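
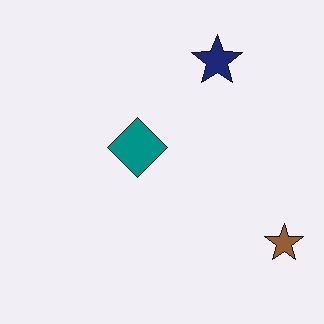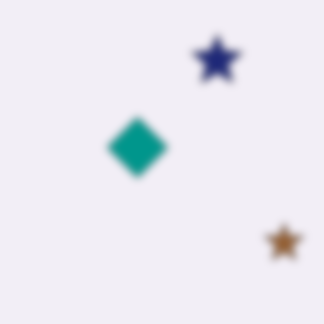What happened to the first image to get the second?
This is the original image noticeably gaussian-blurred.

Shape edges and outlines are uniformly softened across the whole image.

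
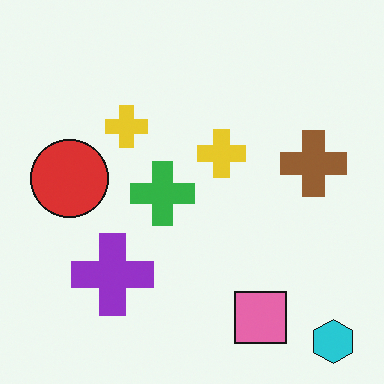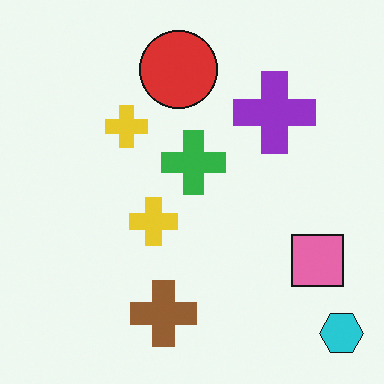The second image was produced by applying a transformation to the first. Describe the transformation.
Transposed (reflected across the top-left ↔ bottom-right diagonal).

Shapes have swapped their row and column positions — what was in the top-right is now in the bottom-left — a diagonal reflection.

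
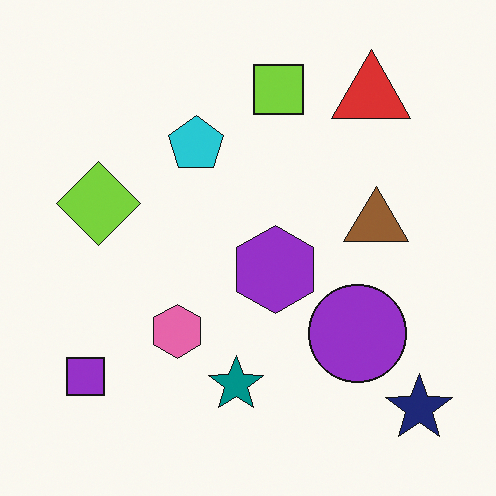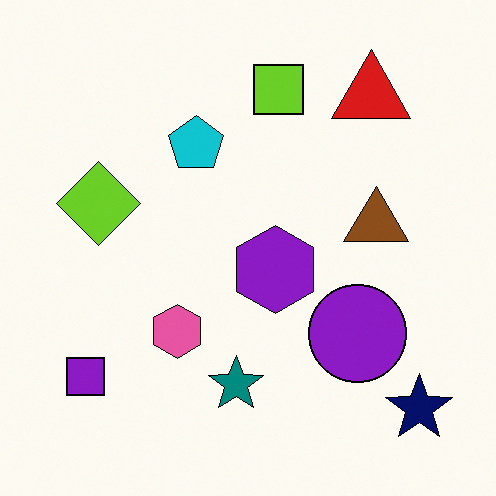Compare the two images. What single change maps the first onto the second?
The second image is the first given slightly increased contrast.

Tones are pushed away from mid-grey across the whole image — a global contrast change.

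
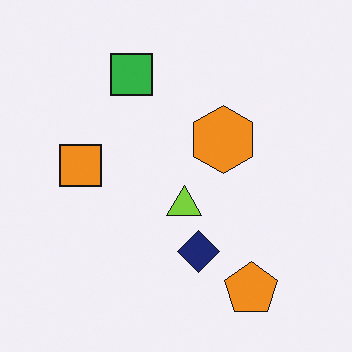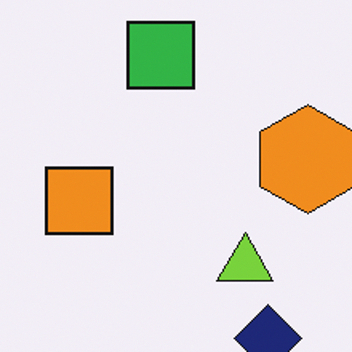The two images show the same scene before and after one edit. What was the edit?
It was cropped to a modestly smaller region and rescaled.

The visible shapes are larger and the field of view is narrower; shapes near the original edges may be partly or wholly outside the frame — a crop-and-rescale.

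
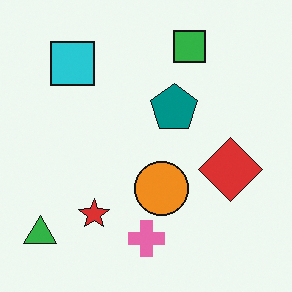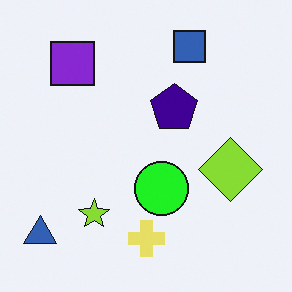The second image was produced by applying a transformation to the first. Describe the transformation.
Hue-shifted through roughly a third of the color wheel.

Every shape's color has rotated by the same amount around the hue wheel — a uniform hue shift.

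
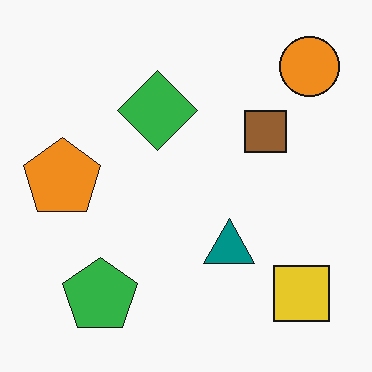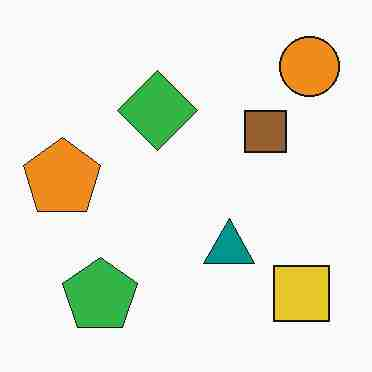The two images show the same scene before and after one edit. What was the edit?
The image was heavily JPEG-compressed with obvious blocking artifacts.

Blocky 8×8 compression artifacts appear around shape edges and the flat background shows ringing — characteristic JPEG degradation.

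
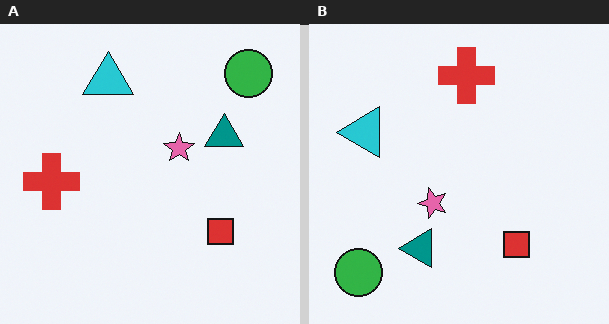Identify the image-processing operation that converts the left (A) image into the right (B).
The right (B) image is the left (A) transposed (reflected across the top-left ↔ bottom-right diagonal).

Shapes have swapped their row and column positions — what was in the top-right is now in the bottom-left — a diagonal reflection.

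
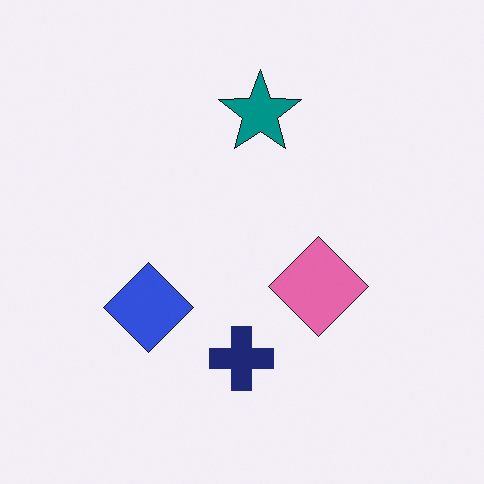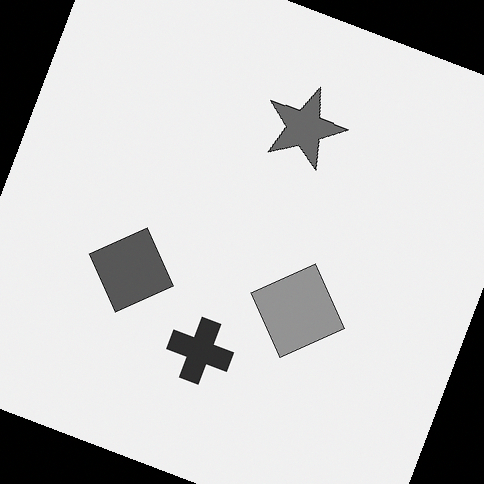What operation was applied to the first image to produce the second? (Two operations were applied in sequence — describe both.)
The transformation is: converted to grayscale, then rotated clockwise by a clearly visible amount.

All color is removed — every shape is now a shade of grey. Every shape is tilted by the same angle and the image corners show triangular fill wedges — a whole-image rotation by a non-right angle.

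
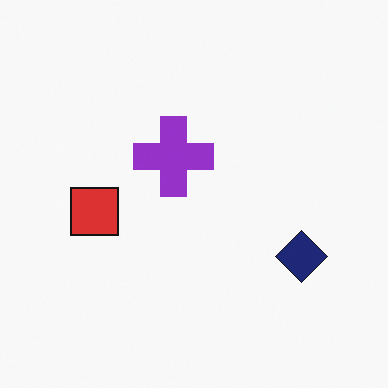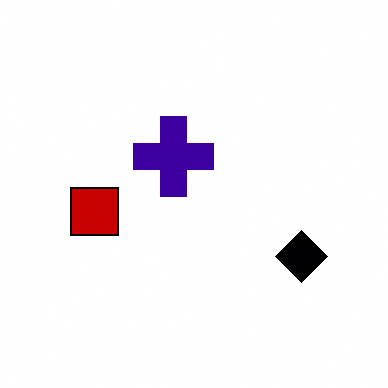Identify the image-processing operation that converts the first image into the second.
The second image is the first boosted in contrast.

Tones are pushed away from mid-grey across the whole image — a global contrast change.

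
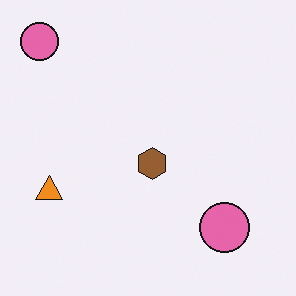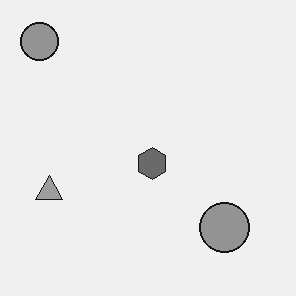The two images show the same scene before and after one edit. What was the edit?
The image was converted to grayscale.

All color is removed — every shape is now a shade of grey.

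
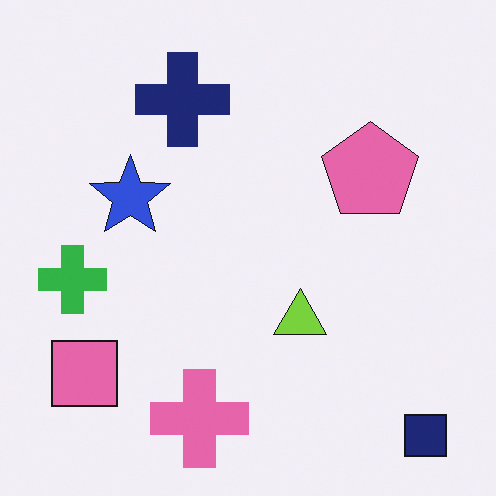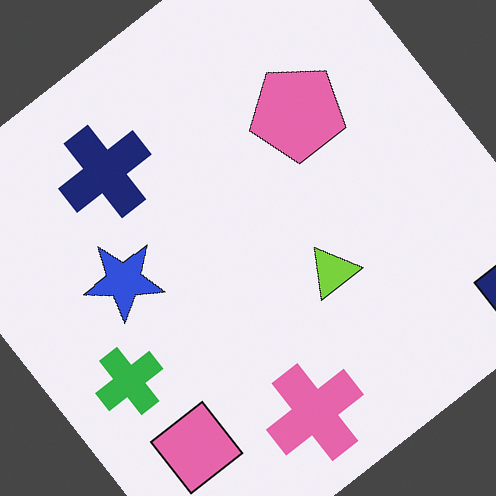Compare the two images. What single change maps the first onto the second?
The image was rotated counter-clockwise by a large amount — several tens of degrees.

Every shape is tilted by the same angle and the image corners show triangular fill wedges — a whole-image rotation by a non-right angle.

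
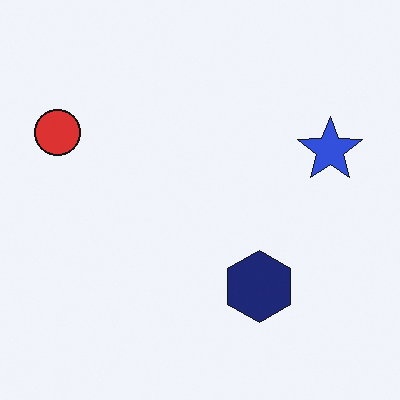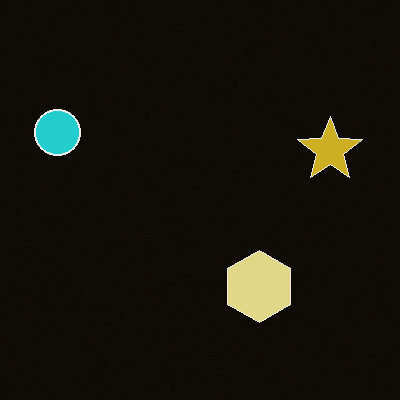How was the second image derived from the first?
It was color-inverted (negative).

The light background has become dark and every shape's color is its complement — a photographic negative.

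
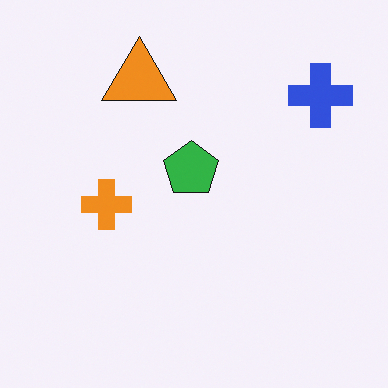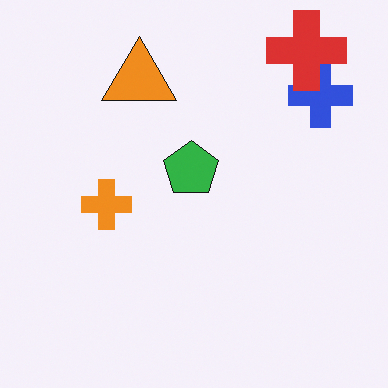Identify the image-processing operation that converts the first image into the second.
Overlaid with an additional red cross.

A red cross appears in the second image that is absent from the first.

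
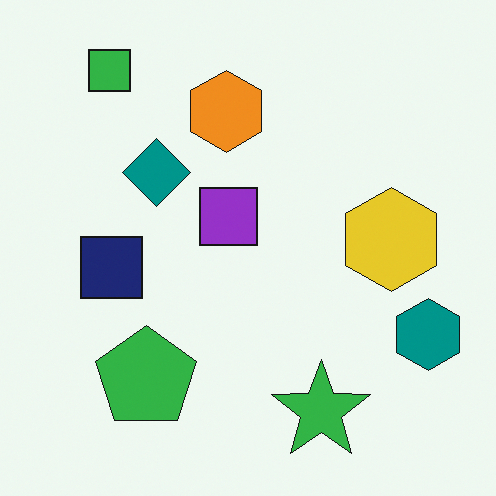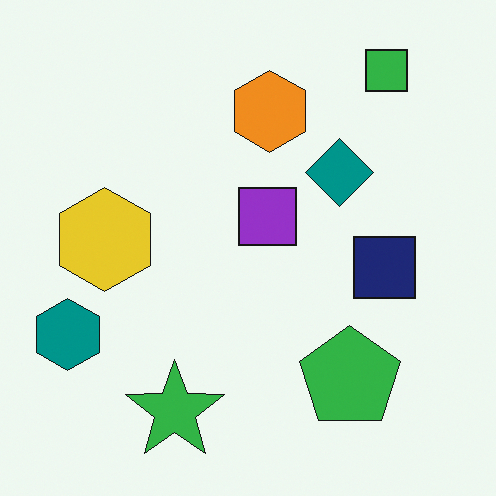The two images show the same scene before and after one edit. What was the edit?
The second image is the first flipped horizontally (left ↔ right).

The teal hexagon is in the bottom-right of the first image and the bottom-left of the second — shapes on opposite sides of the vertical midline have swapped in a mirror flip.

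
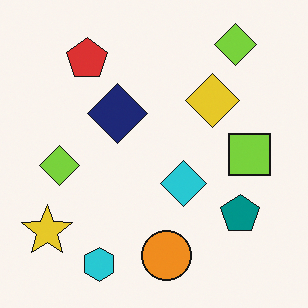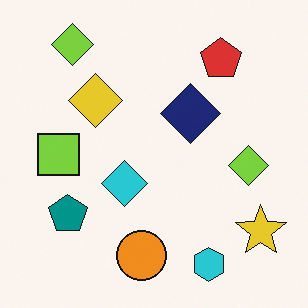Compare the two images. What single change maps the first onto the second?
Flipped horizontally (left ↔ right).

The yellow star is in the bottom-left of the first image and the bottom-right of the second — shapes on opposite sides of the vertical midline have swapped in a mirror flip.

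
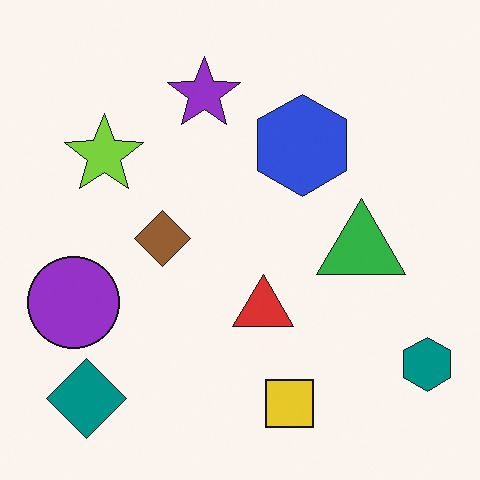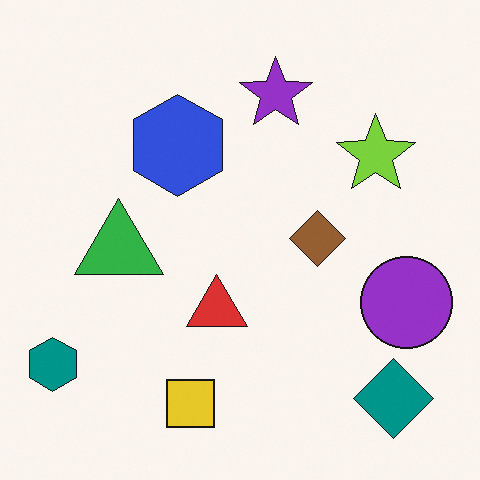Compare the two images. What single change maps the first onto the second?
It was flipped horizontally (left ↔ right).

The teal hexagon is in the bottom-right of the first image and the bottom-left of the second — shapes on opposite sides of the vertical midline have swapped in a mirror flip.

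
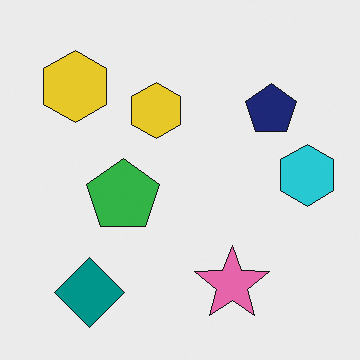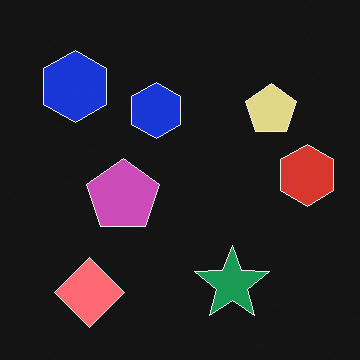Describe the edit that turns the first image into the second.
The second image is the first color-inverted (negative).

The light background has become dark and every shape's color is its complement — a photographic negative.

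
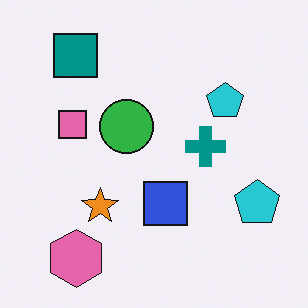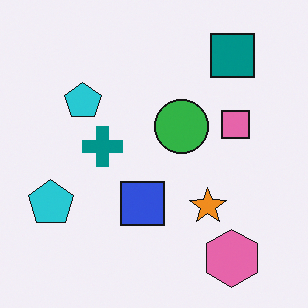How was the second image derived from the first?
This is the original image flipped horizontally (left ↔ right).

The pink square is in the left of the first image and the right of the second — shapes on opposite sides of the vertical midline have swapped in a mirror flip.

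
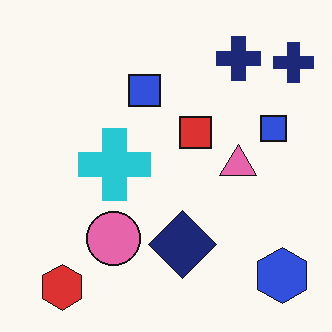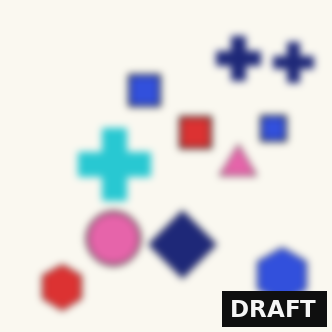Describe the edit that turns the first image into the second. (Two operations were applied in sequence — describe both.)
The image was noticeably gaussian-blurred, then watermarked with the text "DRAFT" in the lower-right corner.

Shape edges and outlines are uniformly softened across the whole image. A dark label reading "DRAFT" appears in the lower-right corner.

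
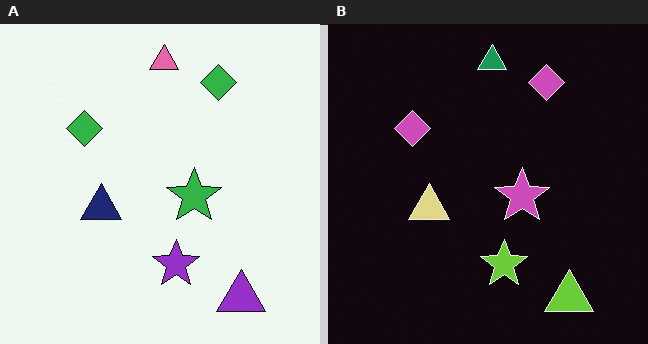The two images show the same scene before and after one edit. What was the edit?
It was color-inverted (negative).

The light background has become dark and every shape's color is its complement — a photographic negative.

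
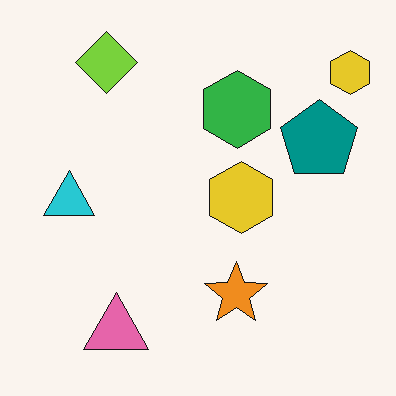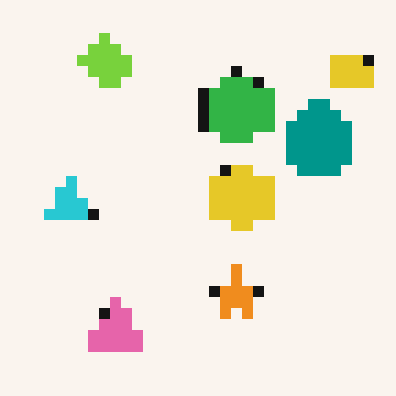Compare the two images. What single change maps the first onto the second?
Coarsely pixelated.

Shapes are reduced to large square blocks; fine edges and outlines are lost — a downscale-then-upscale (mosaic) effect.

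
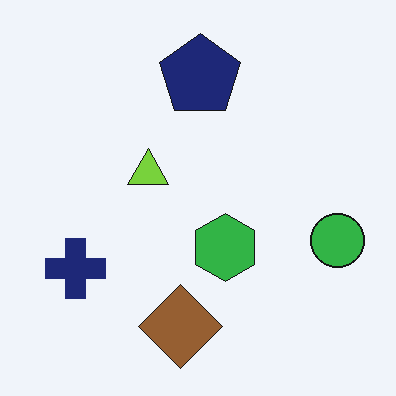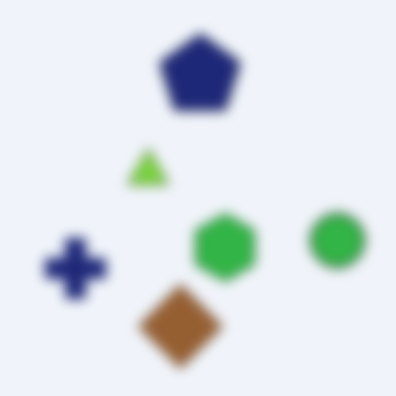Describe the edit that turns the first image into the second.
The transformation is: heavily blurred.

Shape edges and outlines are uniformly softened across the whole image.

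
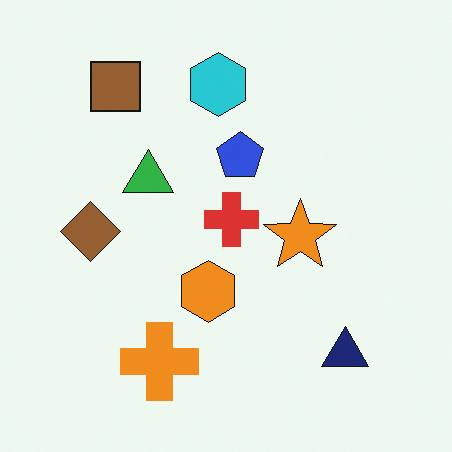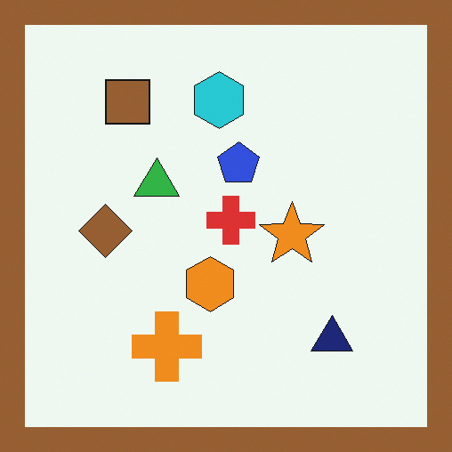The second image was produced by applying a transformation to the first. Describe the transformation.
Framed with a brown border.

A solid brown frame runs around the edge of the second image, with the content slightly shrunk inside it.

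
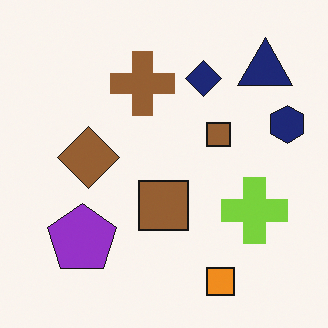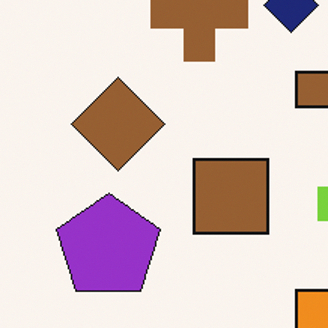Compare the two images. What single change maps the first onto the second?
The second image is the first cropped slightly and scaled back up.

The visible shapes are larger and the field of view is narrower; shapes near the original edges may be partly or wholly outside the frame — a crop-and-rescale.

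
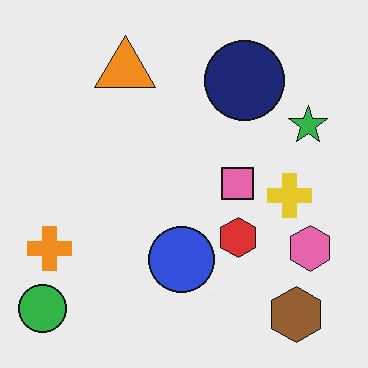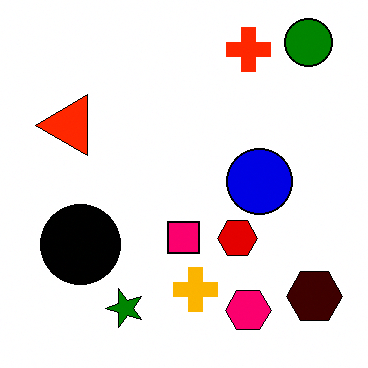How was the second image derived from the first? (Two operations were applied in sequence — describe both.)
Boosted in contrast, then transposed (reflected across the top-left ↔ bottom-right diagonal).

Tones are pushed away from mid-grey across the whole image — a global contrast change. Shapes have swapped their row and column positions — what was in the top-right is now in the bottom-left — a diagonal reflection.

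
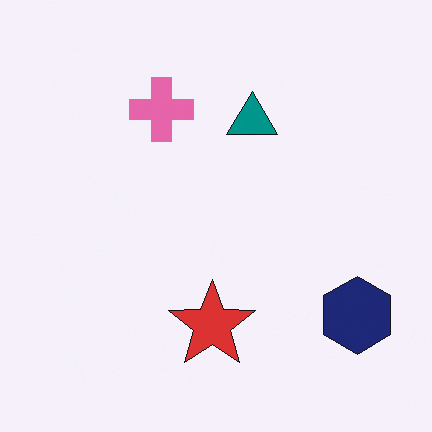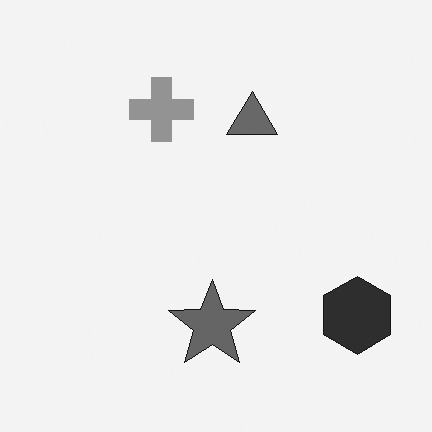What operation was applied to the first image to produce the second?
It was converted to grayscale.

All color is removed — every shape is now a shade of grey.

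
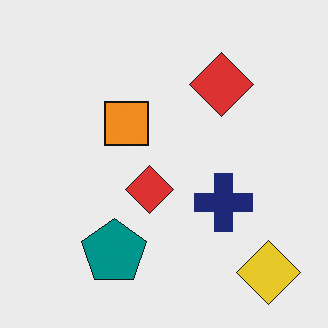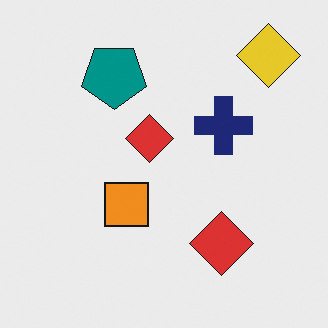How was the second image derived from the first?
The transformation is: flipped vertically (top ↔ bottom).

The yellow diamond is in the bottom-right of the first image and the top-right of the second — shapes on opposite sides of the horizontal midline have swapped in a mirror flip.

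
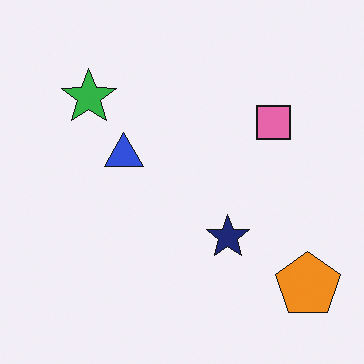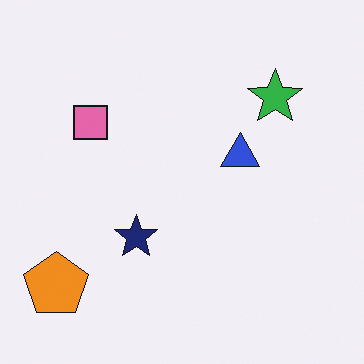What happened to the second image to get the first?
The transformation is: flipped horizontally (left ↔ right).

The orange pentagon is in the bottom-left of the second image and the bottom-right of the first — shapes on opposite sides of the vertical midline have swapped in a mirror flip.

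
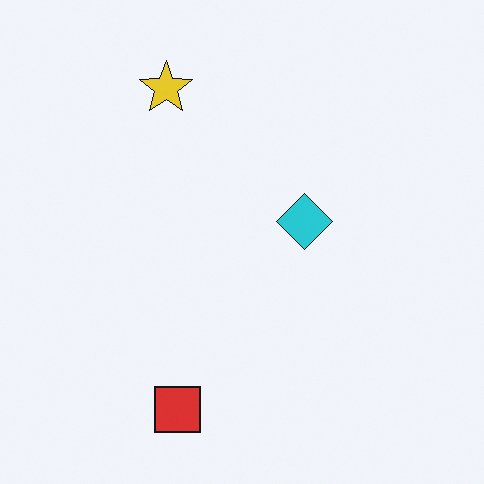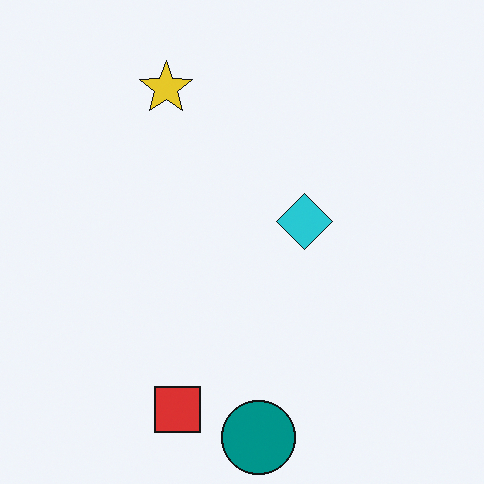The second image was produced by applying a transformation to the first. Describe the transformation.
It was overlaid with an additional teal circle.

A teal circle appears in the second image that is absent from the first.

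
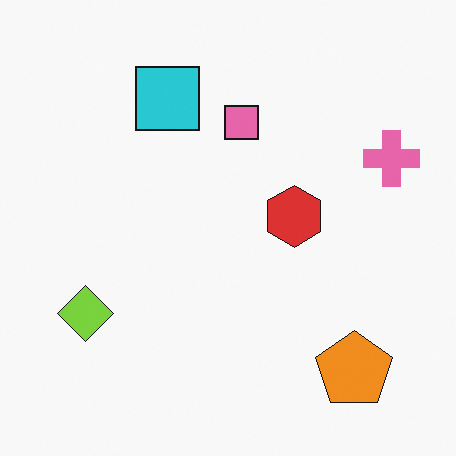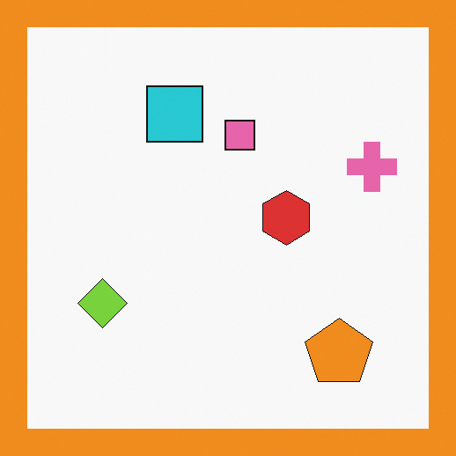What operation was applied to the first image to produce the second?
Framed with a orange border.

A solid orange frame runs around the edge of the second image, with the content slightly shrunk inside it.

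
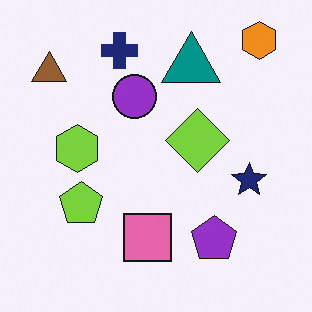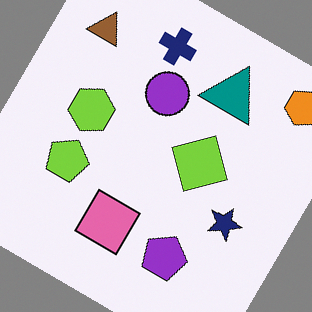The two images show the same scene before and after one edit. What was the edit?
The second image is the first rotated clockwise by a large amount — several tens of degrees.

Every shape is tilted by the same angle and the image corners show triangular fill wedges — a whole-image rotation by a non-right angle.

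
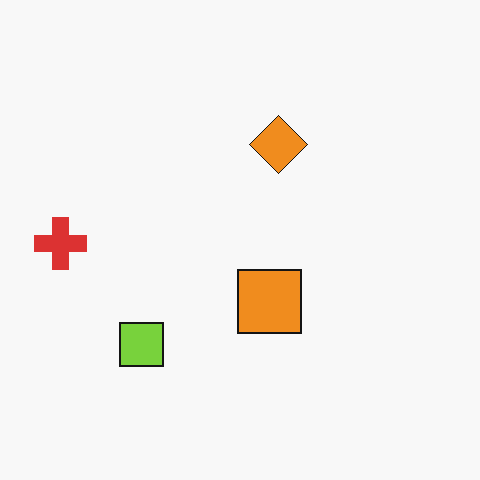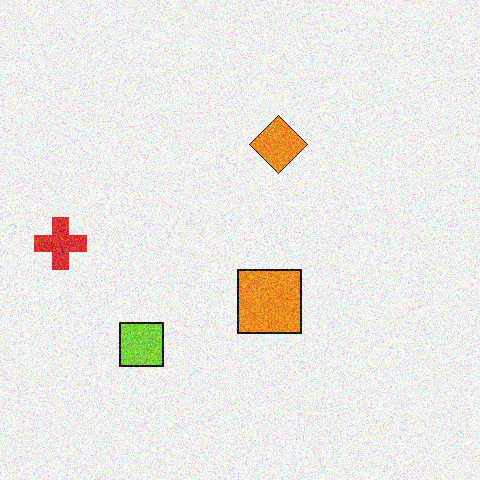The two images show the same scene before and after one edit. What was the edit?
It was degraded with moderate additive noise.

Random speckle covers the whole image, including the flat background.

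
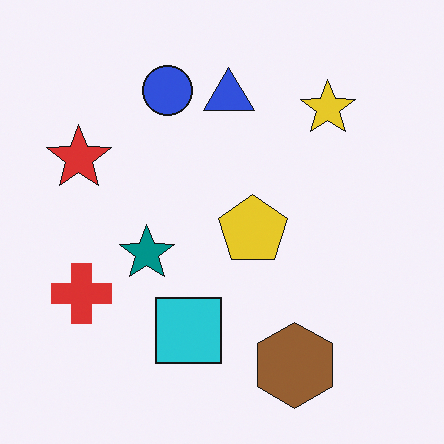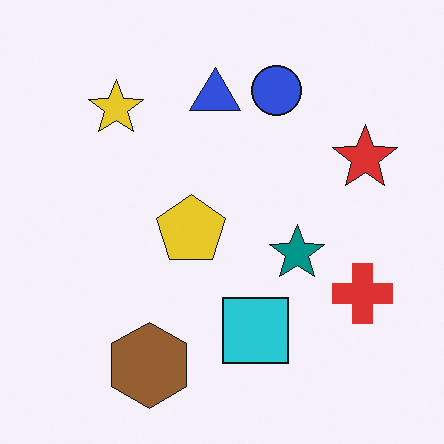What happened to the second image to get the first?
The first image is the second flipped horizontally (left ↔ right).

The red star is in the right of the second image and the left of the first — shapes on opposite sides of the vertical midline have swapped in a mirror flip.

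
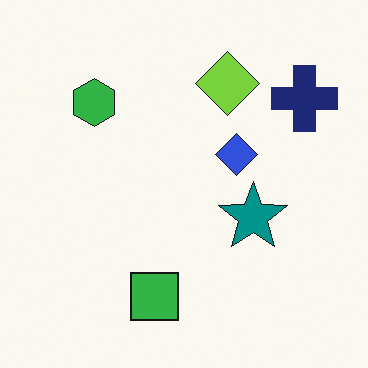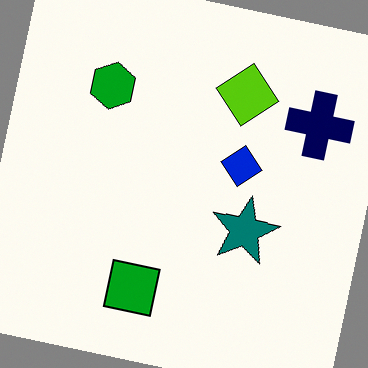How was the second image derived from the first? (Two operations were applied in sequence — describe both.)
It was given slightly increased contrast, then rotated clockwise by a few degrees.

Tones are pushed away from mid-grey across the whole image — a global contrast change. Every shape is tilted by the same angle and the image corners show triangular fill wedges — a whole-image rotation by a non-right angle.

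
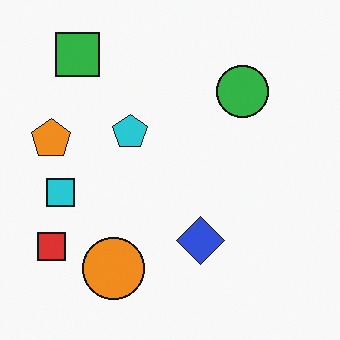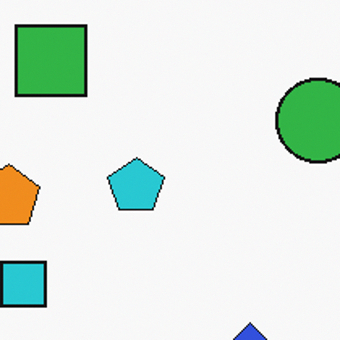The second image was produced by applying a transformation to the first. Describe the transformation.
This is the original image cropped to a noticeably smaller region and rescaled.

The visible shapes are larger and the field of view is narrower; shapes near the original edges may be partly or wholly outside the frame — a crop-and-rescale.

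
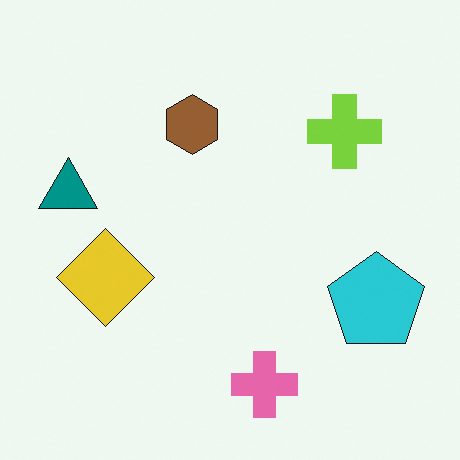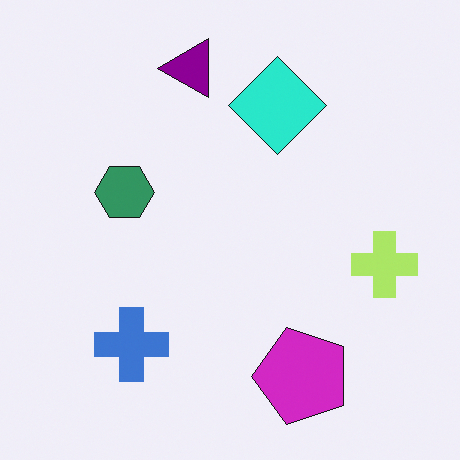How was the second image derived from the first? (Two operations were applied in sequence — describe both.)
This is the original image hue-shifted through roughly a third of the color wheel, then transposed (reflected across the top-left ↔ bottom-right diagonal).

Every shape's color has rotated by the same amount around the hue wheel — a uniform hue shift. Shapes have swapped their row and column positions — what was in the top-right is now in the bottom-left — a diagonal reflection.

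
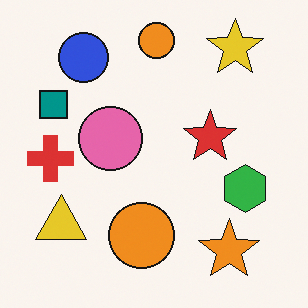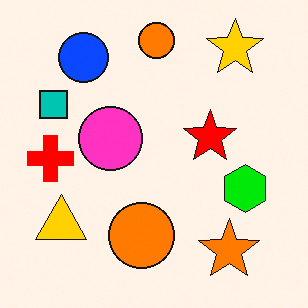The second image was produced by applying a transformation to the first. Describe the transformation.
Heavily oversaturated.

All colors are more vivid — a global saturation change.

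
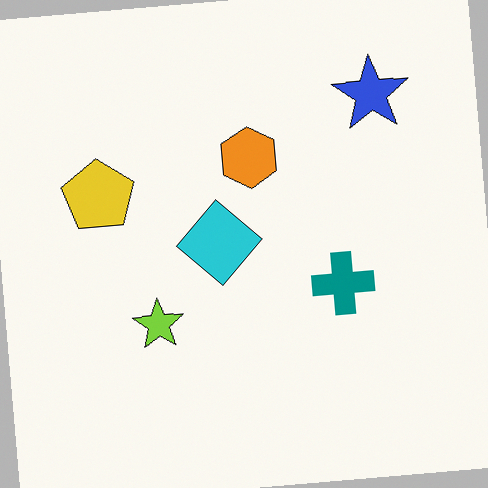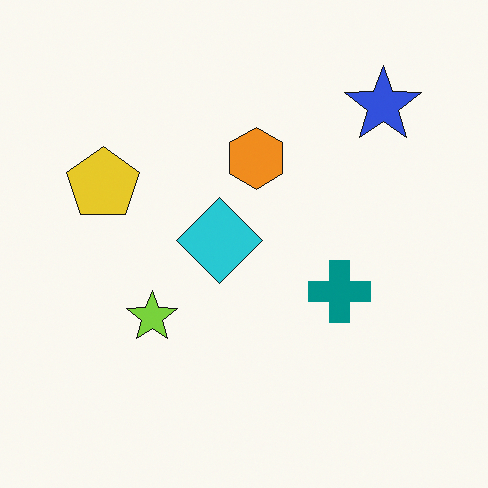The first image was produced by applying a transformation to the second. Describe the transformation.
The transformation is: rotated counter-clockwise by a small amount.

Every shape is tilted by the same angle and the image corners show triangular fill wedges — a whole-image rotation by a non-right angle.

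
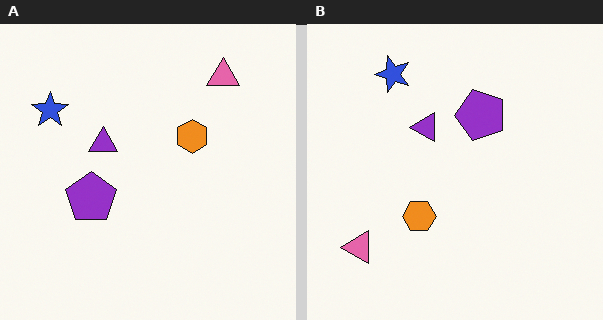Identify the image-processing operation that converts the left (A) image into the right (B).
It was transposed (reflected across the top-left ↔ bottom-right diagonal).

Shapes have swapped their row and column positions — what was in the top-right is now in the bottom-left — a diagonal reflection.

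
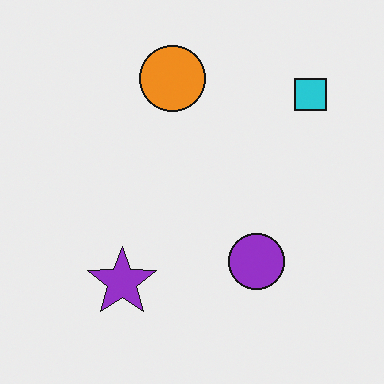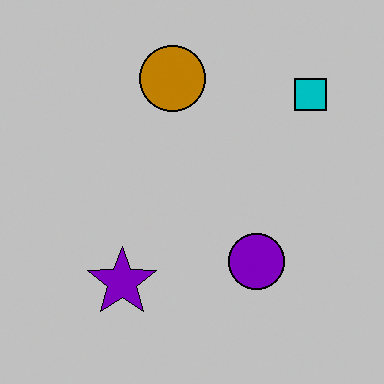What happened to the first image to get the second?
The transformation is: heavily posterized to just a handful of flat colors.

Each flat color has snapped to a coarser quantized level — most visibly, the near-white background has dropped to a flat grey.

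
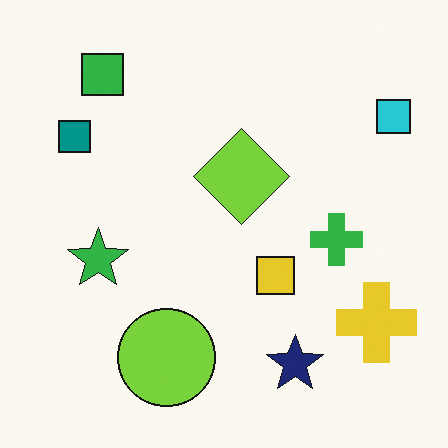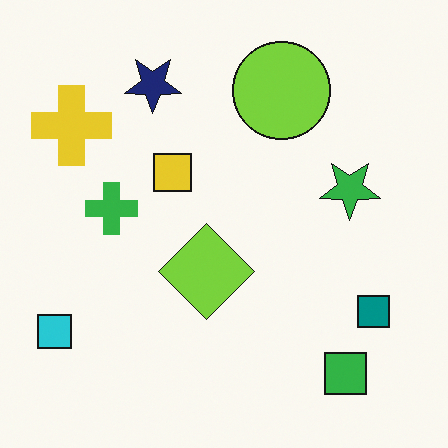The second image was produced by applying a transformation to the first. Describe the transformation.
The image was rotated 180°.

The cyan square sits in the top-right of the first image and the bottom-left of the second — consistent with a whole-image 180° rotation.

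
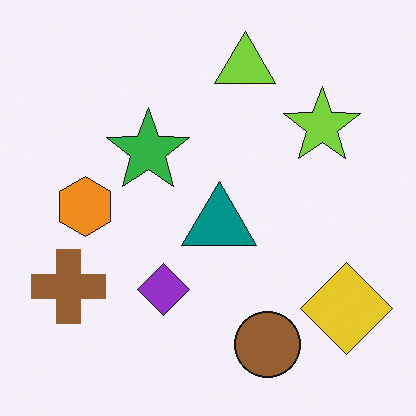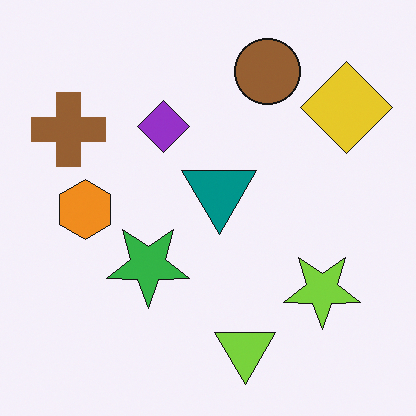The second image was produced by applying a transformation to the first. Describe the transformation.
The transformation is: flipped vertically (top ↔ bottom).

The lime triangle is in the top of the first image and the bottom of the second — shapes on opposite sides of the horizontal midline have swapped in a mirror flip.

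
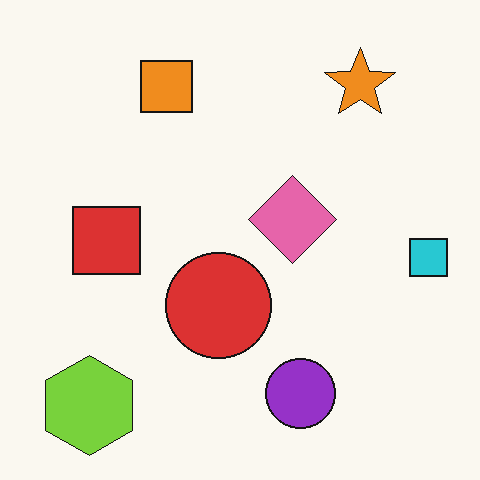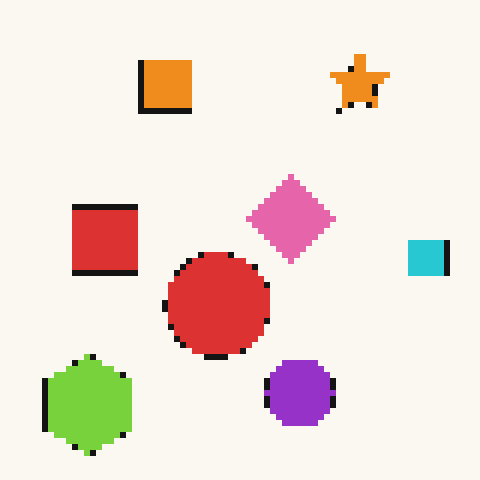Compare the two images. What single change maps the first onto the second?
Pixelated into visible square blocks.

Shapes are reduced to large square blocks; fine edges and outlines are lost — a downscale-then-upscale (mosaic) effect.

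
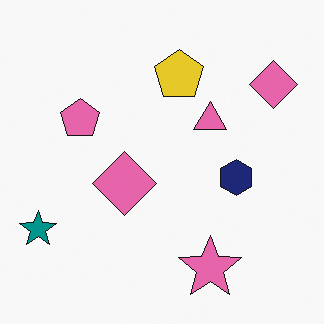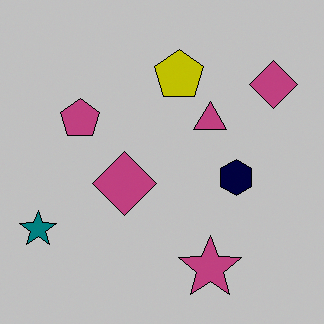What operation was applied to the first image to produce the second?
Aggressively posterized.

Each flat color has snapped to a coarser quantized level — most visibly, the near-white background has dropped to a flat grey.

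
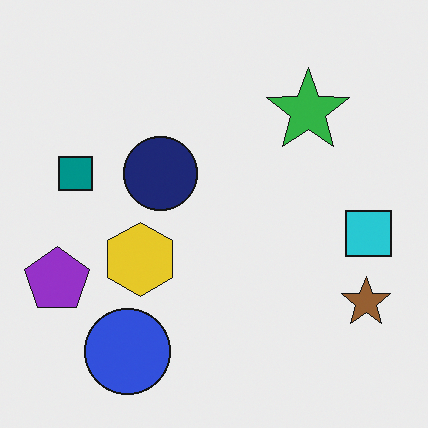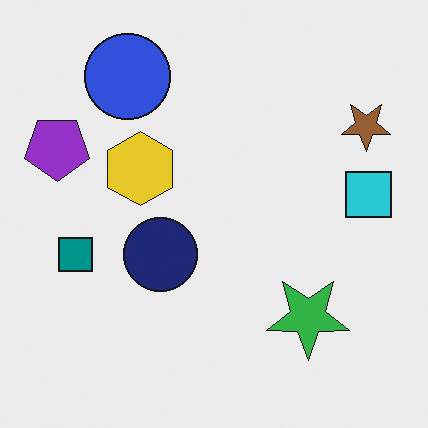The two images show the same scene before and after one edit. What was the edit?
It was flipped vertically (top ↔ bottom).

The blue circle is in the bottom-left of the first image and the top-left of the second — shapes on opposite sides of the horizontal midline have swapped in a mirror flip.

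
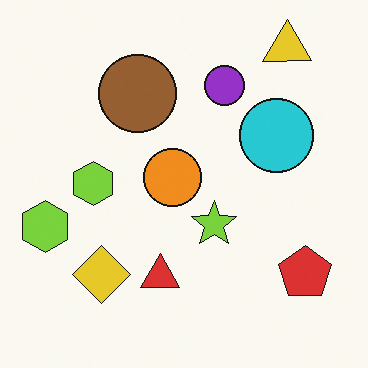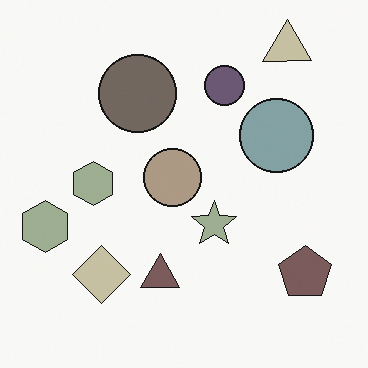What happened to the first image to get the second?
It was made much more muted (saturation change).

All colors are more muted and greyish — a global saturation change.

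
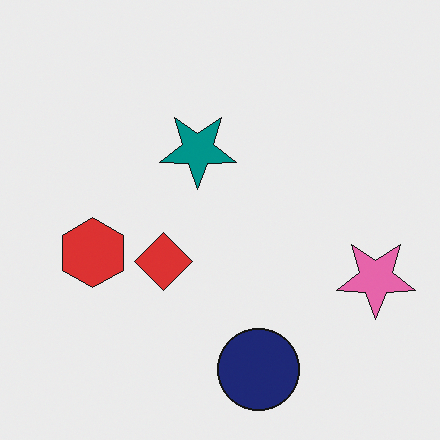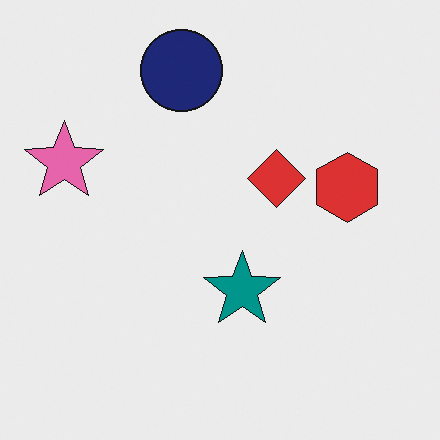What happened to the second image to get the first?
Rotated 180°.

The pink star sits in the left of the second image and the right of the first — consistent with a whole-image 180° rotation.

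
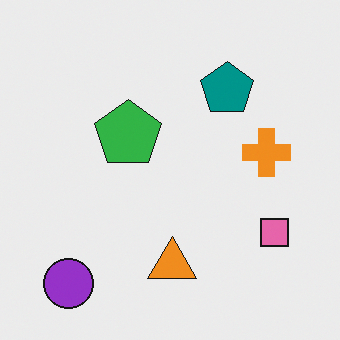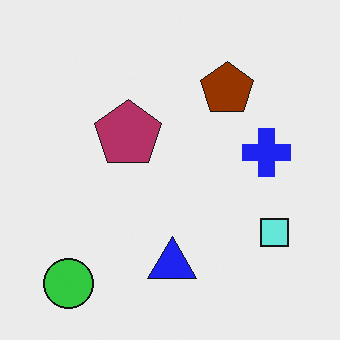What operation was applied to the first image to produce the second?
Hue-shifted by a large amount.

Every shape's color has rotated by the same amount around the hue wheel — a uniform hue shift.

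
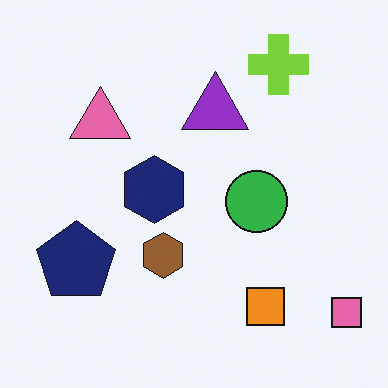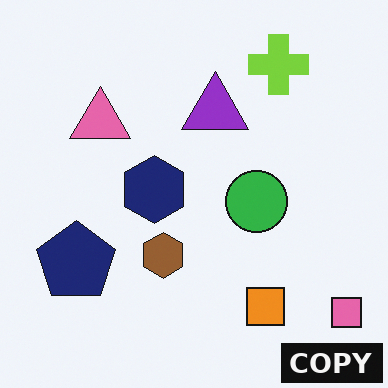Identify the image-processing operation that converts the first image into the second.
It was watermarked with the text "COPY" in the lower-right corner.

A dark label reading "COPY" appears in the lower-right corner.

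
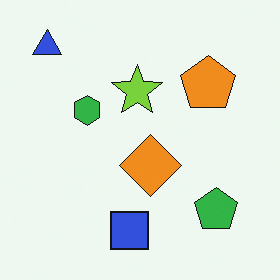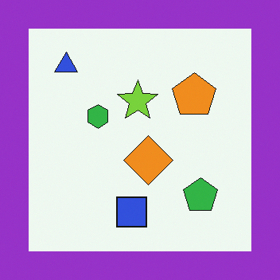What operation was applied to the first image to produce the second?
The image was framed with a purple border.

A solid purple frame runs around the edge of the second image, with the content slightly shrunk inside it.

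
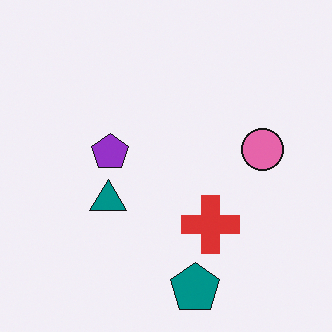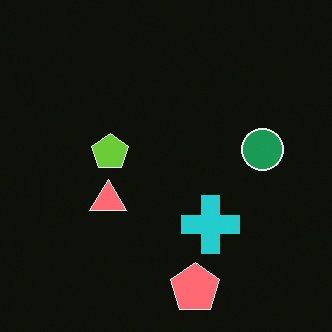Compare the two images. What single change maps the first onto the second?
It was color-inverted (negative).

The light background has become dark and every shape's color is its complement — a photographic negative.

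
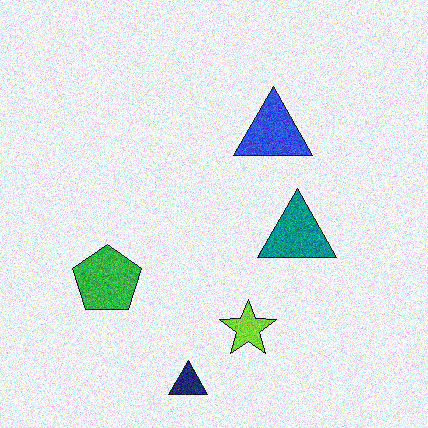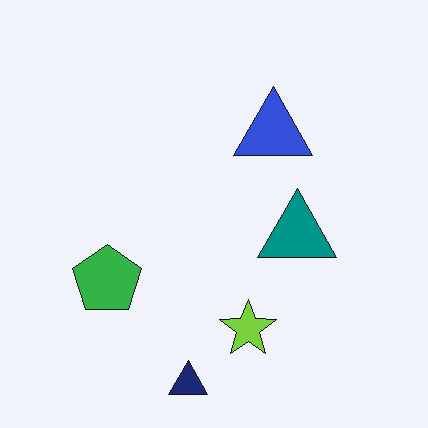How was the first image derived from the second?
This is the original image degraded with moderate additive noise.

Random speckle covers the whole image, including the flat background.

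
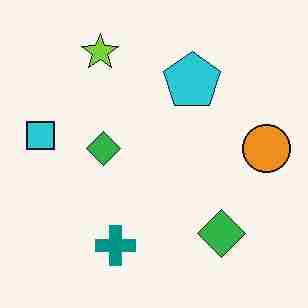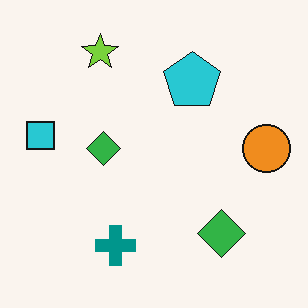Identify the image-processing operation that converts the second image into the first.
The transformation is: degraded with heavy JPEG compression.

Blocky 8×8 compression artifacts appear around shape edges and the flat background shows ringing — characteristic JPEG degradation.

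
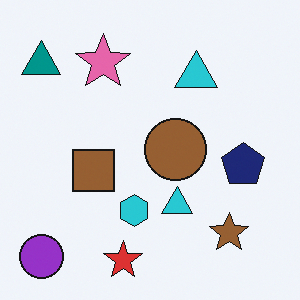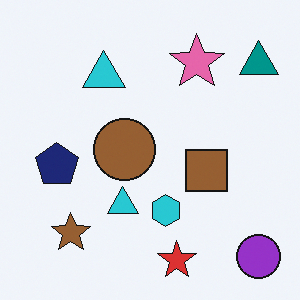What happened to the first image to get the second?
This is the original image flipped horizontally (left ↔ right).

The purple circle is in the bottom-left of the first image and the bottom-right of the second — shapes on opposite sides of the vertical midline have swapped in a mirror flip.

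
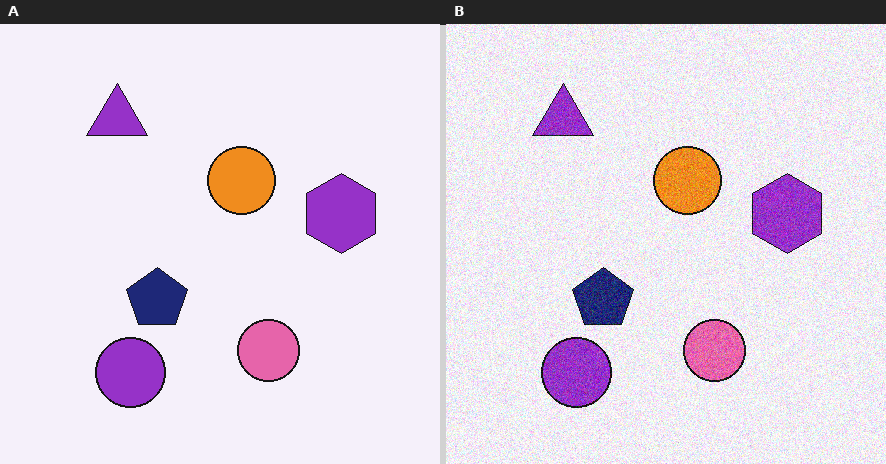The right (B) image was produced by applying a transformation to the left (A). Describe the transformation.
It was degraded with visible gaussian noise.

Random speckle covers the whole image, including the flat background.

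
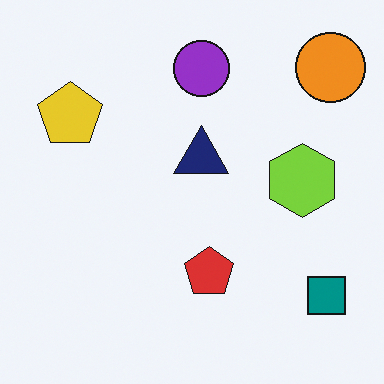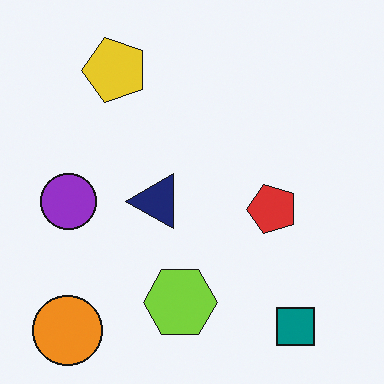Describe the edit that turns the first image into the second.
Transposed (reflected across the top-left ↔ bottom-right diagonal).

Shapes have swapped their row and column positions — what was in the top-right is now in the bottom-left — a diagonal reflection.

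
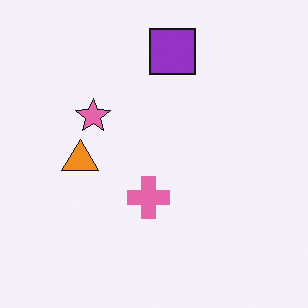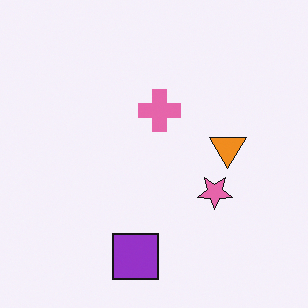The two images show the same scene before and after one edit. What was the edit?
It was rotated 180°.

The purple square sits in the top of the first image and the bottom of the second — consistent with a whole-image 180° rotation.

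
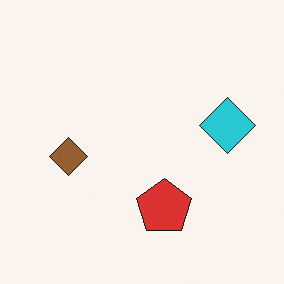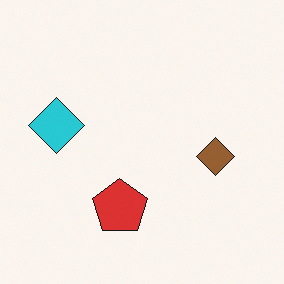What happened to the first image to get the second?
The image was flipped horizontally (left ↔ right).

The cyan diamond is in the right of the first image and the left of the second — shapes on opposite sides of the vertical midline have swapped in a mirror flip.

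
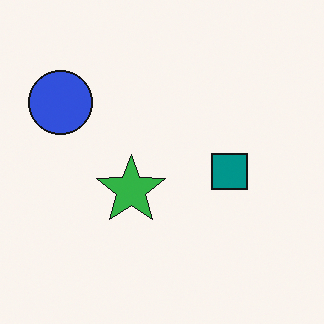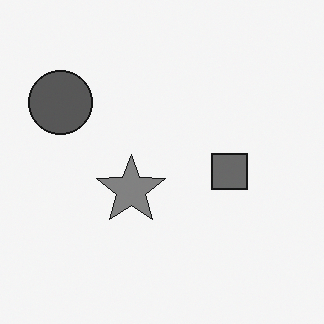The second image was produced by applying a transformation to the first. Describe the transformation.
Converted to grayscale.

All color is removed — every shape is now a shade of grey.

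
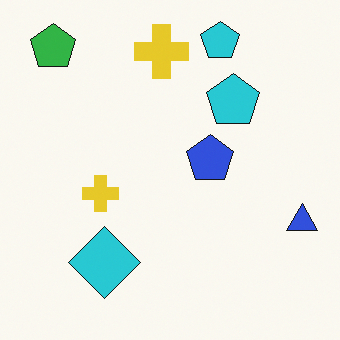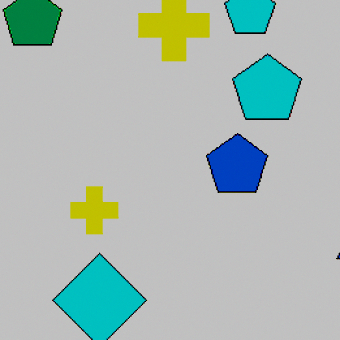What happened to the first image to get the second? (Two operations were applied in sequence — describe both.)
This is the original image cropped slightly and scaled back up, then heavily posterized to just a handful of flat colors.

The visible shapes are larger and the field of view is narrower; shapes near the original edges may be partly or wholly outside the frame — a crop-and-rescale. Each flat color has snapped to a coarser quantized level — most visibly, the near-white background has dropped to a flat grey.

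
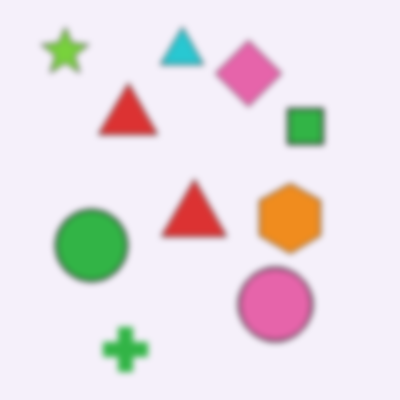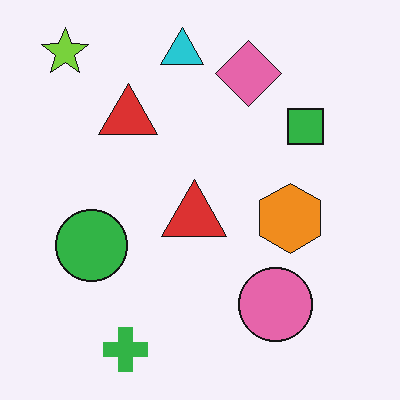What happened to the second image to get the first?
The transformation is: noticeably gaussian-blurred.

Shape edges and outlines are uniformly softened across the whole image.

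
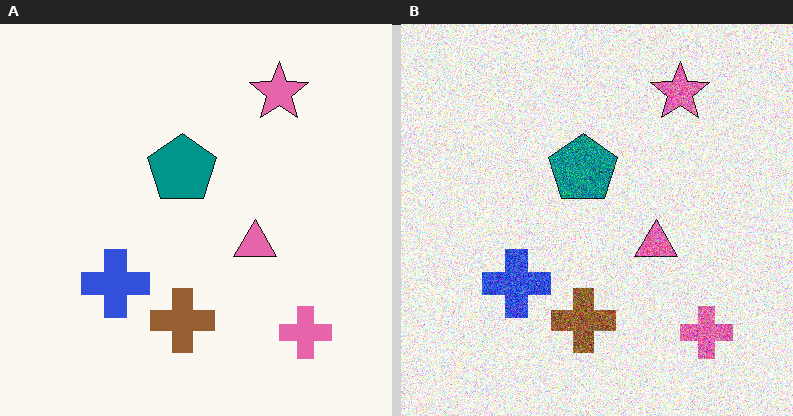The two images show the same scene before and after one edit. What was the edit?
This is the original image degraded with a thick layer of grain.

Random speckle covers the whole image, including the flat background.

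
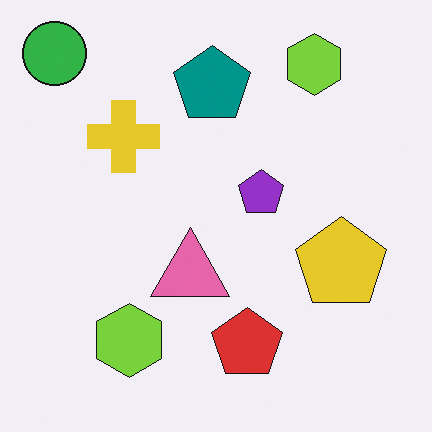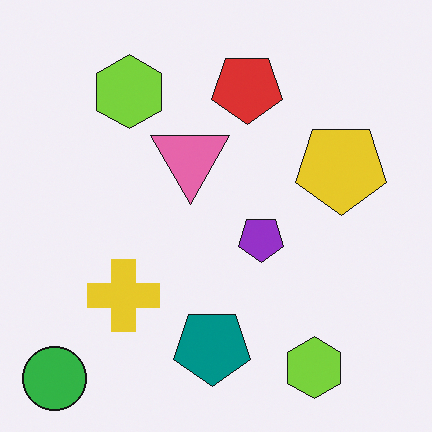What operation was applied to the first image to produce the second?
It was flipped vertically (top ↔ bottom).

The green circle is in the top-left of the first image and the bottom-left of the second — shapes on opposite sides of the horizontal midline have swapped in a mirror flip.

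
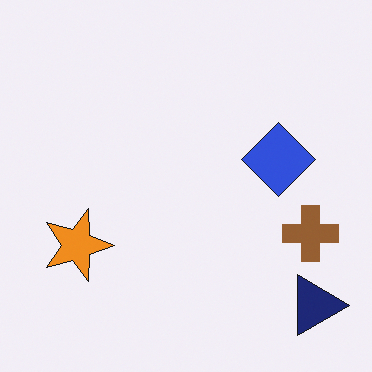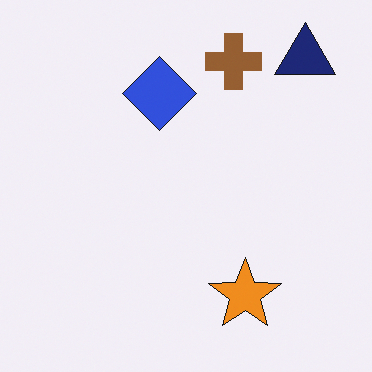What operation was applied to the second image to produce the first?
The image was rotated 90° clockwise.

The navy triangle sits in the top-right of the second image and the bottom-right of the first — consistent with a whole-image 90° clockwise rotation.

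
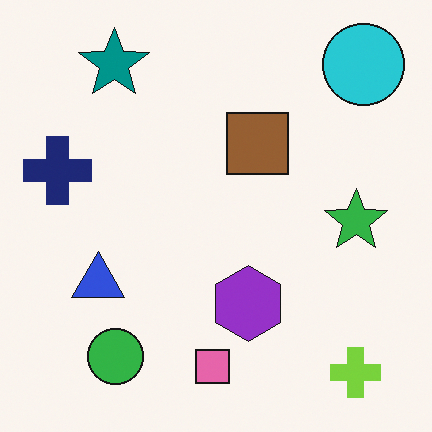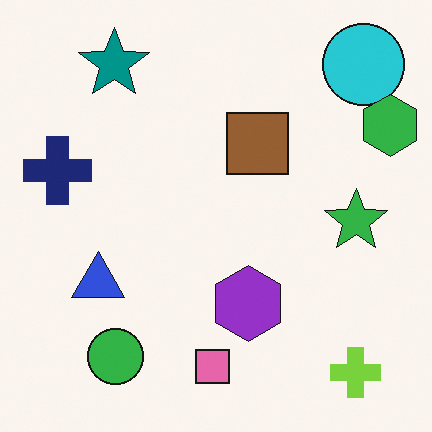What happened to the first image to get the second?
Overlaid with an additional green hexagon.

A green hexagon appears in the second image that is absent from the first.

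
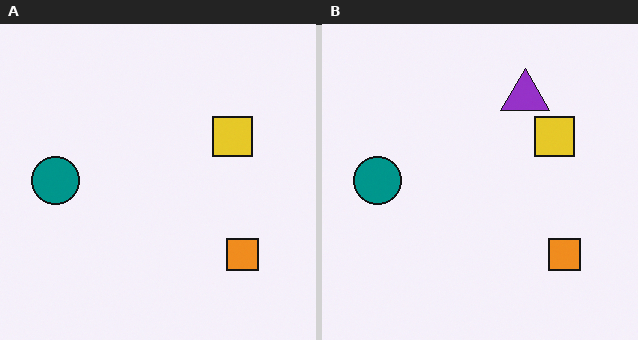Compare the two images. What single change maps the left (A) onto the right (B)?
The right (B) image is the left (A) overlaid with an additional purple triangle.

A purple triangle appears in the right (B) image that is absent from the left (A).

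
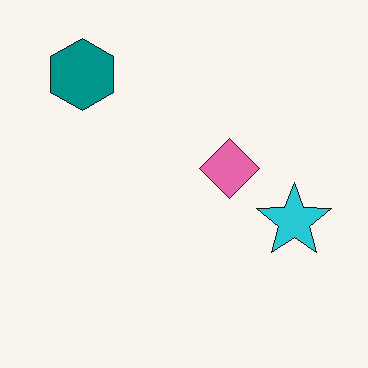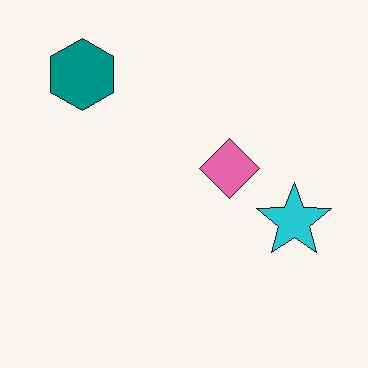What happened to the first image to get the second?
This is the original image JPEG-compressed with visible artifacts.

Blocky 8×8 compression artifacts appear around shape edges and the flat background shows ringing — characteristic JPEG degradation.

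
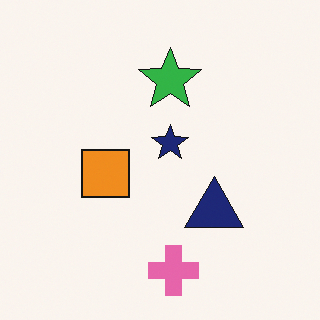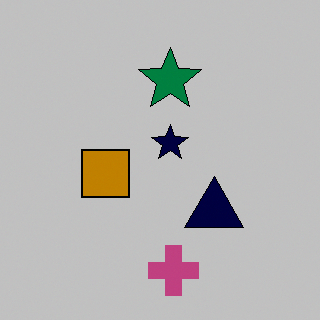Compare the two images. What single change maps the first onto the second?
This is the original image aggressively posterized.

Each flat color has snapped to a coarser quantized level — most visibly, the near-white background has dropped to a flat grey.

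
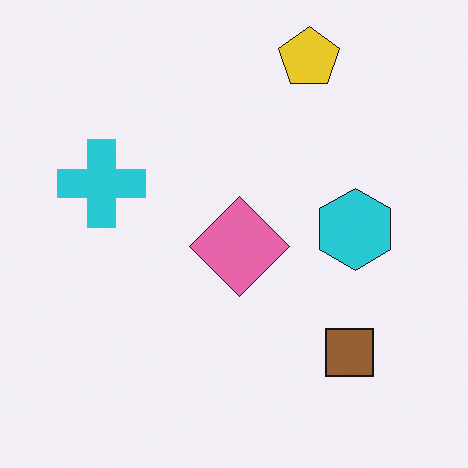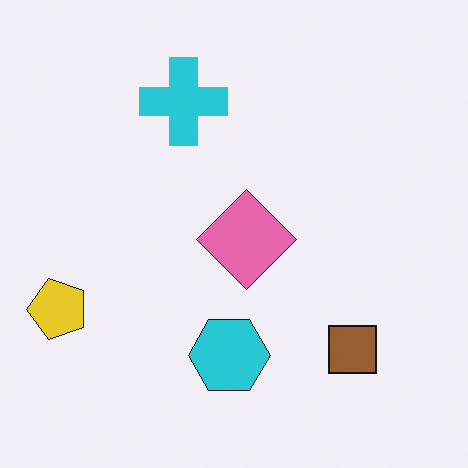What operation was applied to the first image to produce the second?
This is the original image transposed (reflected across the top-left ↔ bottom-right diagonal).

Shapes have swapped their row and column positions — what was in the top-right is now in the bottom-left — a diagonal reflection.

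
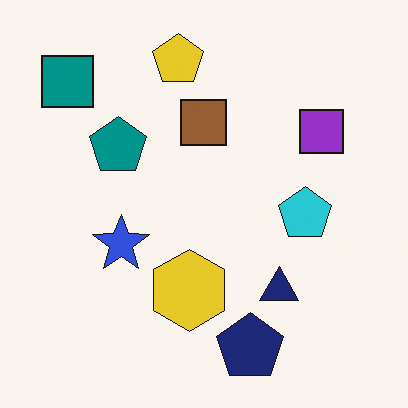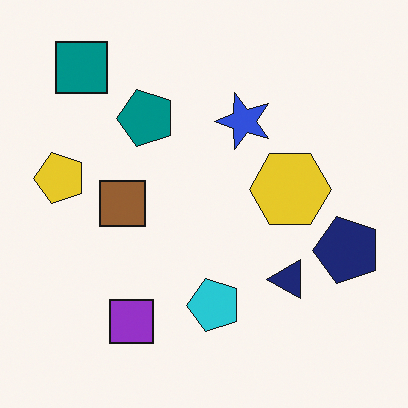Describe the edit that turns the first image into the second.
It was transposed (reflected across the top-left ↔ bottom-right diagonal).

Shapes have swapped their row and column positions — what was in the top-right is now in the bottom-left — a diagonal reflection.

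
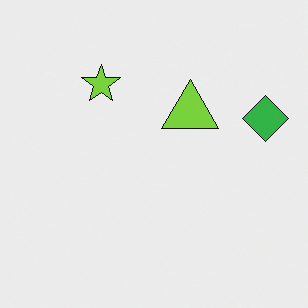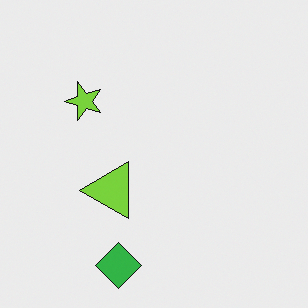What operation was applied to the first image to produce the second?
The second image is the first transposed (reflected across the top-left ↔ bottom-right diagonal).

Shapes have swapped their row and column positions — what was in the top-right is now in the bottom-left — a diagonal reflection.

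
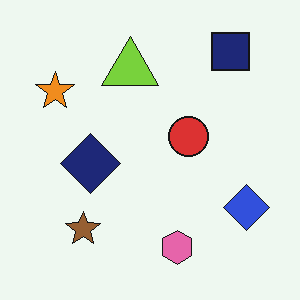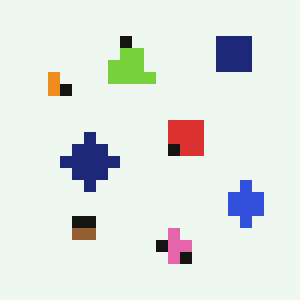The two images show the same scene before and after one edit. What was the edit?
It was coarsely pixelated.

Shapes are reduced to large square blocks; fine edges and outlines are lost — a downscale-then-upscale (mosaic) effect.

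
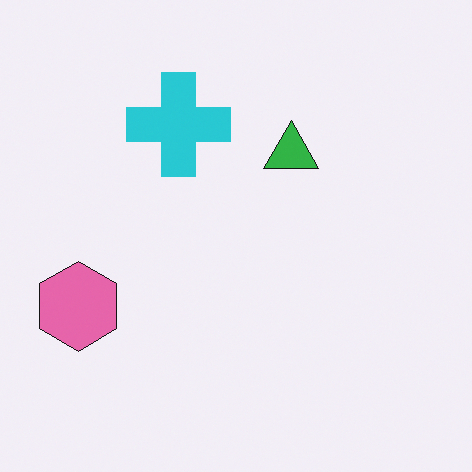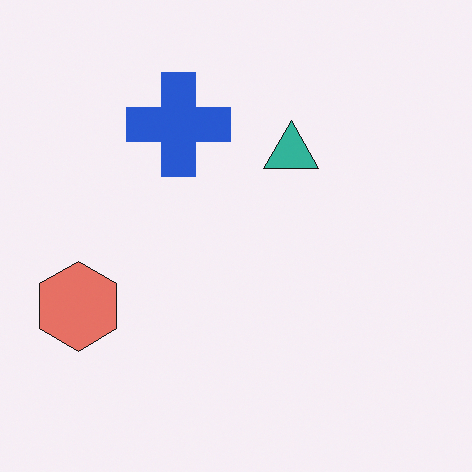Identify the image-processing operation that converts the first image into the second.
The image was hue-shifted slightly.

Every shape's color has rotated by the same amount around the hue wheel — a uniform hue shift.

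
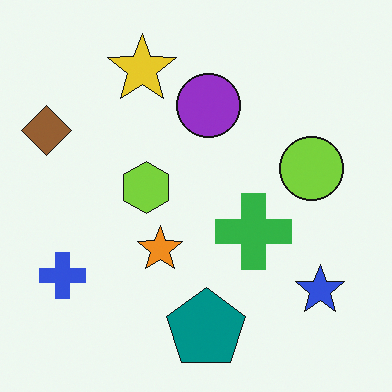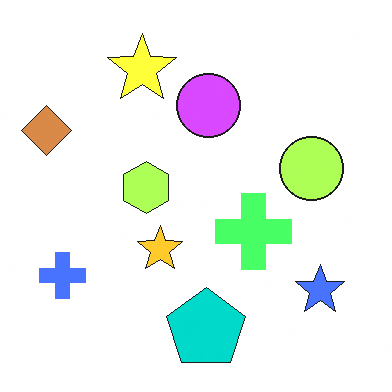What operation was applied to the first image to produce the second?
The image was substantially brightened.

Every pixel — background and shapes alike — is uniformly brightened.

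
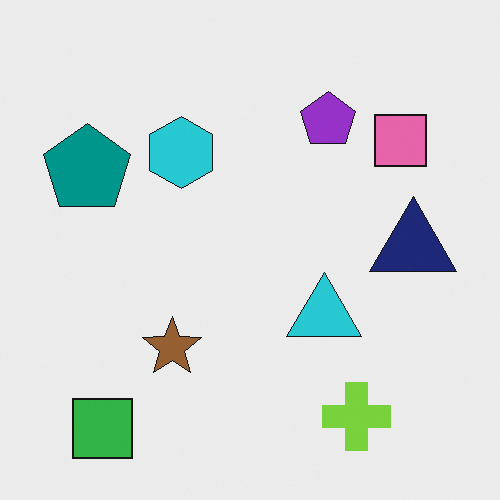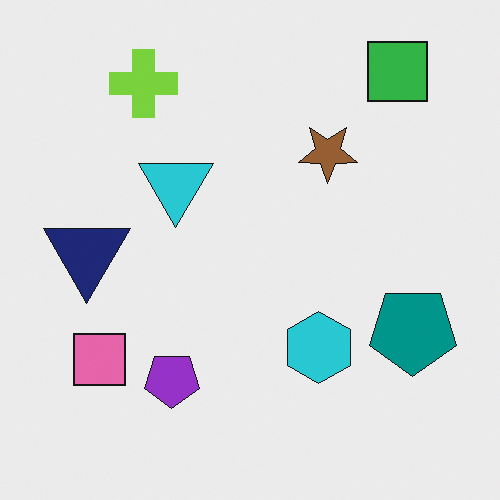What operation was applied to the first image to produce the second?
Rotated 180°.

The green square sits in the bottom-left of the first image and the top-right of the second — consistent with a whole-image 180° rotation.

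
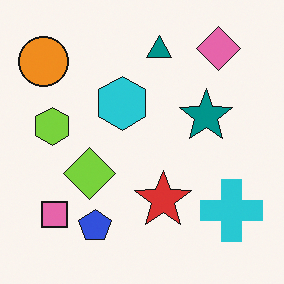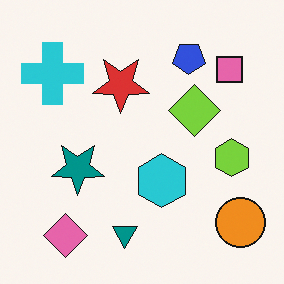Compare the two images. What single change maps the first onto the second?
The second image is the first rotated 180°.

The orange circle sits in the top-left of the first image and the bottom-right of the second — consistent with a whole-image 180° rotation.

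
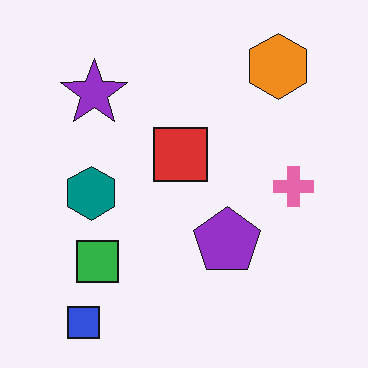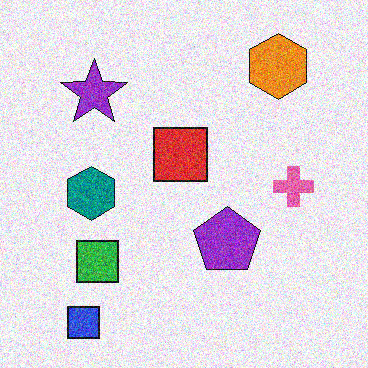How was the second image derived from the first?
The transformation is: degraded with heavy additive noise.

Random speckle covers the whole image, including the flat background.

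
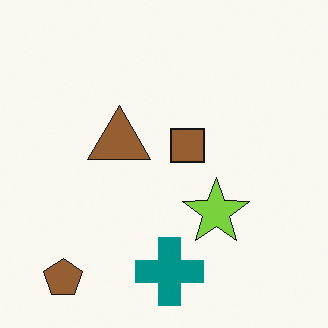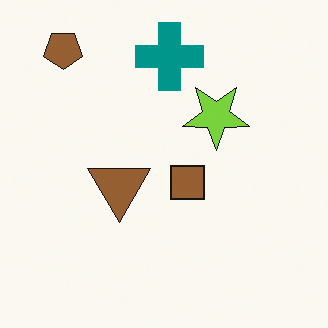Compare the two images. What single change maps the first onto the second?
The transformation is: flipped vertically (top ↔ bottom).

The brown pentagon is in the bottom-left of the first image and the top-left of the second — shapes on opposite sides of the horizontal midline have swapped in a mirror flip.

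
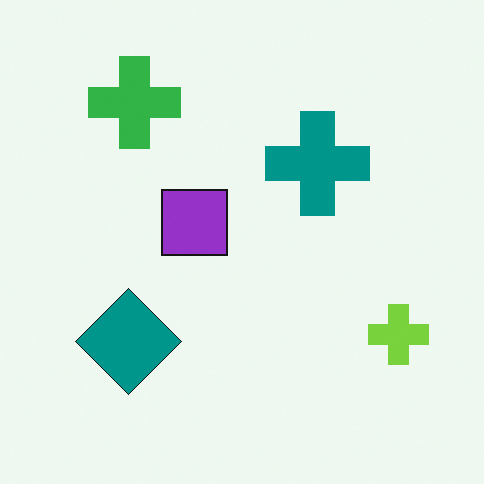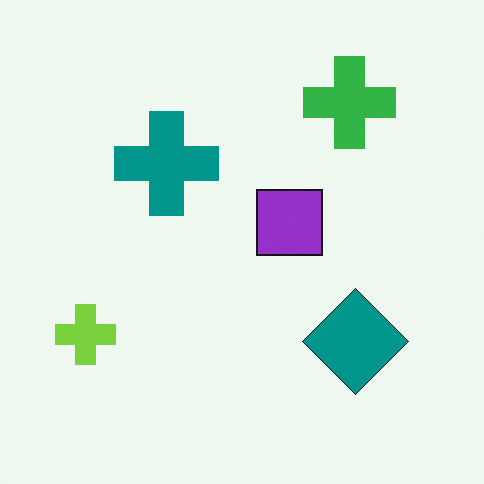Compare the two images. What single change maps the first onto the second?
Flipped horizontally (left ↔ right).

The lime cross is in the bottom-right of the first image and the bottom-left of the second — shapes on opposite sides of the vertical midline have swapped in a mirror flip.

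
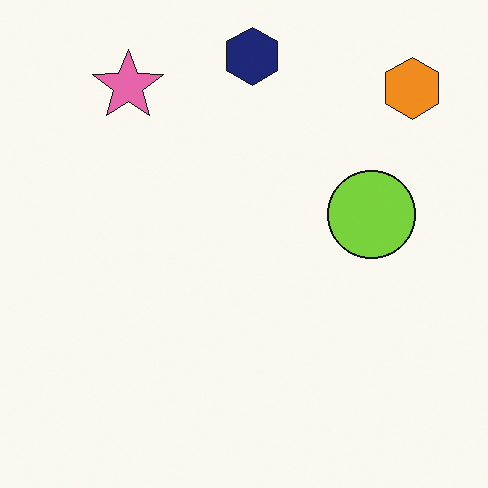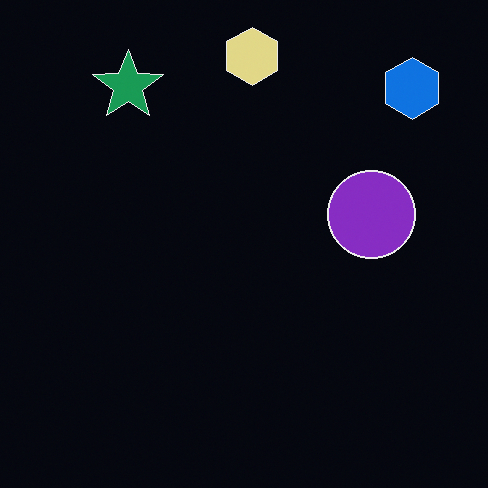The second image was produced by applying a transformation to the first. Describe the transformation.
Color-inverted (negative).

The light background has become dark and every shape's color is its complement — a photographic negative.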